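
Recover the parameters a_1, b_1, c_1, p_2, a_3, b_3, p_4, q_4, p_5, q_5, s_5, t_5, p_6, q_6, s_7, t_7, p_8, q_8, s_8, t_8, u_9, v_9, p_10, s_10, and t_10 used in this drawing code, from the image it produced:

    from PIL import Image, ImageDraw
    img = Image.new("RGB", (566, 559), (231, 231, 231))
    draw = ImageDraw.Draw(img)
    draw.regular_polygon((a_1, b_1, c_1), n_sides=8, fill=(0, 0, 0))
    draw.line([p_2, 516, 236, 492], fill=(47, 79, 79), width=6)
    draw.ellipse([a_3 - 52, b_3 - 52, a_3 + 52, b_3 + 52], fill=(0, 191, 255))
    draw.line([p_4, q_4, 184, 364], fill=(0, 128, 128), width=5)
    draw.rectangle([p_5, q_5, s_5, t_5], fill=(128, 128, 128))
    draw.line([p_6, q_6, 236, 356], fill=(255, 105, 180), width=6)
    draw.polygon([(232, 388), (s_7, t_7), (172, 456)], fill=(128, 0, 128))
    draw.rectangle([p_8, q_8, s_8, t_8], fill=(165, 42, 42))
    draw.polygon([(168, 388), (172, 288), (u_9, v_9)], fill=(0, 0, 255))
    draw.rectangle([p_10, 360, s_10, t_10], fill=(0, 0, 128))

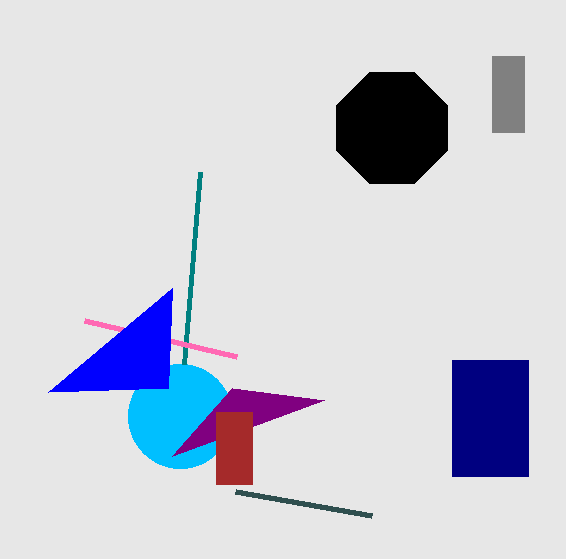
a_1 = 392; b_1 = 128; c_1 = 60; p_2 = 372; a_3 = 180; b_3 = 416; p_4 = 200; q_4 = 172; p_5 = 492; q_5 = 56; s_5 = 524; t_5 = 132; p_6 = 84; q_6 = 320; s_7 = 324; t_7 = 400; p_8 = 216; q_8 = 412; s_8 = 252; t_8 = 484; u_9 = 48; v_9 = 392; p_10 = 452; s_10 = 528; t_10 = 476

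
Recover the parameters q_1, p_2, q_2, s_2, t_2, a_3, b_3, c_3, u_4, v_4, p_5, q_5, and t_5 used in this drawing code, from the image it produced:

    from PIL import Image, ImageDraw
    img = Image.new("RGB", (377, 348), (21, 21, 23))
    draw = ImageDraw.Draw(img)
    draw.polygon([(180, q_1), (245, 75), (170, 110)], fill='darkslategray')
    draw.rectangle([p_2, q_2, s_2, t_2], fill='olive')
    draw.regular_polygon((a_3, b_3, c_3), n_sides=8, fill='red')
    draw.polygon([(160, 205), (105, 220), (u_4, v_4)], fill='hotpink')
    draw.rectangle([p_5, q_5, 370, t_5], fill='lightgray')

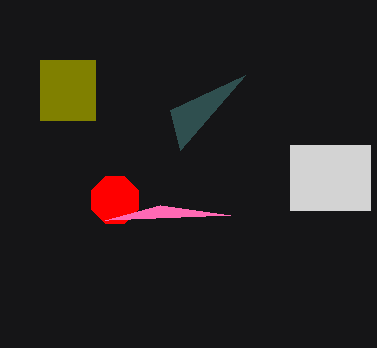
q_1 = 150
p_2 = 40
q_2 = 60
s_2 = 95
t_2 = 120
a_3 = 115
b_3 = 200
c_3 = 25
u_4 = 230
v_4 = 215
p_5 = 290
q_5 = 145
t_5 = 210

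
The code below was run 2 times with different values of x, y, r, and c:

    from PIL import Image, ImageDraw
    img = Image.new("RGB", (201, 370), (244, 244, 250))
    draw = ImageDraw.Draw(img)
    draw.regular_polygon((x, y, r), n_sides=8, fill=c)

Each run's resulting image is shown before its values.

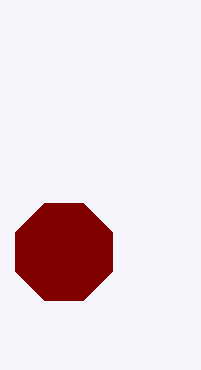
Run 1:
x = 64
y = 252
r = 52
c = 'maroon'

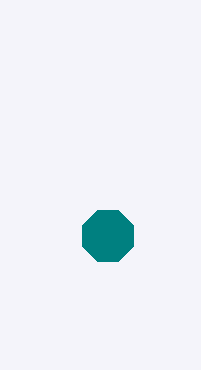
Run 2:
x = 108
y = 236
r = 28
c = 'teal'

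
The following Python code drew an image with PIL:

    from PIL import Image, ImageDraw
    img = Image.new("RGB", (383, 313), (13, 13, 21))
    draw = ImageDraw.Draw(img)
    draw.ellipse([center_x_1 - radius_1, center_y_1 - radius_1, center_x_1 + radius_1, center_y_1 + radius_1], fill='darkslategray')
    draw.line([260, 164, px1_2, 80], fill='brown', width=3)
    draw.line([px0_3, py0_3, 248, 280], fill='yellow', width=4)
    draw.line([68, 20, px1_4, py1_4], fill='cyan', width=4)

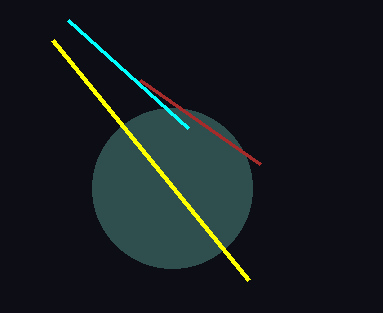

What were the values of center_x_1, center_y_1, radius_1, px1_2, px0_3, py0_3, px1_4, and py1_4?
center_x_1 = 172
center_y_1 = 188
radius_1 = 80
px1_2 = 140
px0_3 = 52
py0_3 = 40
px1_4 = 188
py1_4 = 128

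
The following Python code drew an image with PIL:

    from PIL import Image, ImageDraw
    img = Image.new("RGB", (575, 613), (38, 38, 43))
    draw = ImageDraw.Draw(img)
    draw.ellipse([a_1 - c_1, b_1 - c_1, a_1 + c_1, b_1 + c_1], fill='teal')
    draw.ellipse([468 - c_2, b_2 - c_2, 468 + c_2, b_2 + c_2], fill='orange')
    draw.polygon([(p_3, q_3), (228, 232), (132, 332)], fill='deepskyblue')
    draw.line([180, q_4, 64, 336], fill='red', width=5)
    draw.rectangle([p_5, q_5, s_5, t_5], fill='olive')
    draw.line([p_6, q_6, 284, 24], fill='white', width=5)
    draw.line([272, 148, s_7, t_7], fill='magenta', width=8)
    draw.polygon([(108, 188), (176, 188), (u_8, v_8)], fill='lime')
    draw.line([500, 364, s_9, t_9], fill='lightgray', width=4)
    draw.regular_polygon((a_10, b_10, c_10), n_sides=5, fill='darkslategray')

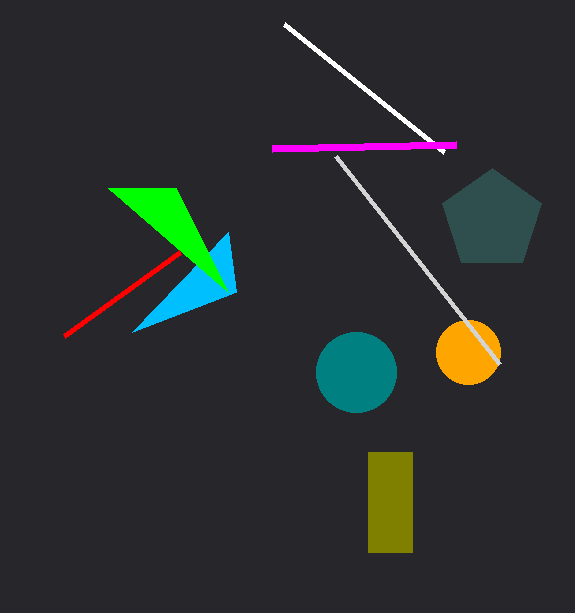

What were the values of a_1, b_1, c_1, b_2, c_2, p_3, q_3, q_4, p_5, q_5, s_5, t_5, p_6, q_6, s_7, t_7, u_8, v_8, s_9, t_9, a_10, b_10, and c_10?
a_1 = 356
b_1 = 372
c_1 = 40
b_2 = 352
c_2 = 32
p_3 = 236
q_3 = 292
q_4 = 252
p_5 = 368
q_5 = 452
s_5 = 412
t_5 = 552
p_6 = 444
q_6 = 152
s_7 = 456
t_7 = 144
u_8 = 228
v_8 = 292
s_9 = 336
t_9 = 156
a_10 = 492
b_10 = 220
c_10 = 52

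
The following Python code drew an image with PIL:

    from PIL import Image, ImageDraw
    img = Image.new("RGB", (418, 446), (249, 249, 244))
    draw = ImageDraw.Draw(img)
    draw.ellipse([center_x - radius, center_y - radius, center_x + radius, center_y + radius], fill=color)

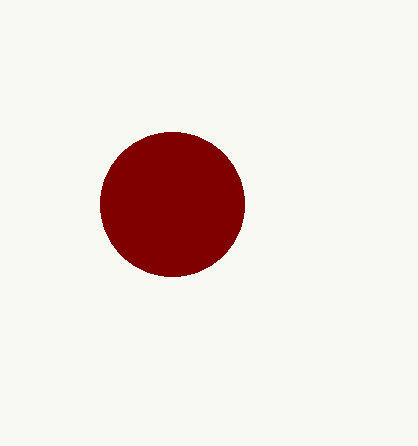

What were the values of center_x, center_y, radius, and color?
center_x = 172
center_y = 204
radius = 72
color = 'maroon'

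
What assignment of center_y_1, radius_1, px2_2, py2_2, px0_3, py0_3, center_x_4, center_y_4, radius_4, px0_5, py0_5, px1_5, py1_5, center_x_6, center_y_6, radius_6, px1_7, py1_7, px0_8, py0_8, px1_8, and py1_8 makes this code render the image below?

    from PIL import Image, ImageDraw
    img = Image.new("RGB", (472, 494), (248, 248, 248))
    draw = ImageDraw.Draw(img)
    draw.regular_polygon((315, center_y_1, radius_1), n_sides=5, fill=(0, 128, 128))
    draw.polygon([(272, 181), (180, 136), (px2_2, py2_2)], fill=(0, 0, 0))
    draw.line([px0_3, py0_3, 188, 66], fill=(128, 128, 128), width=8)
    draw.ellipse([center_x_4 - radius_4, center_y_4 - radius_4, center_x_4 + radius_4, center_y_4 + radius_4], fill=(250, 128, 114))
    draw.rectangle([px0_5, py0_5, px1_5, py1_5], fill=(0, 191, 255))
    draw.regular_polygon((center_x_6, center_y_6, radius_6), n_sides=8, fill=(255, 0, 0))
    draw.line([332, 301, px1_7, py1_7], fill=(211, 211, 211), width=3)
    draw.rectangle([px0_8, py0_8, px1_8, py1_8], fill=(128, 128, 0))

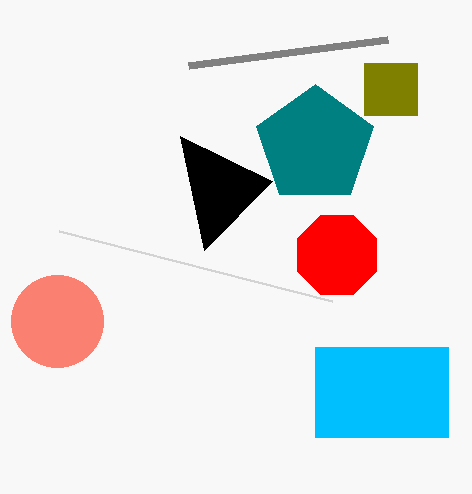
center_y_1 = 145
radius_1 = 61
px2_2 = 204
py2_2 = 250
px0_3 = 387
py0_3 = 40
center_x_4 = 57
center_y_4 = 321
radius_4 = 46
px0_5 = 315
py0_5 = 347
px1_5 = 448
py1_5 = 437
center_x_6 = 337
center_y_6 = 255
radius_6 = 43
px1_7 = 59
py1_7 = 231
px0_8 = 364
py0_8 = 63
px1_8 = 417
py1_8 = 115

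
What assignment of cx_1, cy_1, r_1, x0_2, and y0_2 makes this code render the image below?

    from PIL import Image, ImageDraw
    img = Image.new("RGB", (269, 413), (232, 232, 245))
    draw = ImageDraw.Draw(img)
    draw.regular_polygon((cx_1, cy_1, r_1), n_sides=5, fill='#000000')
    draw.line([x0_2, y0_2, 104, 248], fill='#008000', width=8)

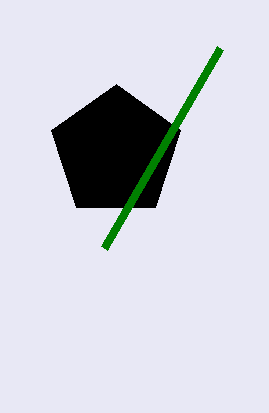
cx_1 = 116
cy_1 = 152
r_1 = 68
x0_2 = 220
y0_2 = 48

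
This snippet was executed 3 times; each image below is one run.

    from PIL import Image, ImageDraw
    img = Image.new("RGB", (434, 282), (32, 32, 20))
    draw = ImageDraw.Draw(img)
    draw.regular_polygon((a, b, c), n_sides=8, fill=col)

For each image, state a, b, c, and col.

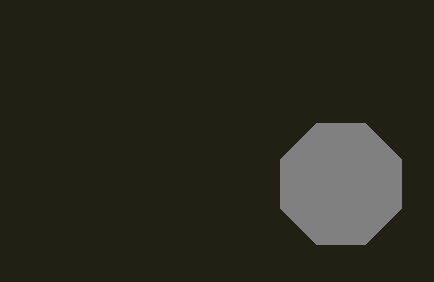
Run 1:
a = 341, b = 184, c = 65, col = 'gray'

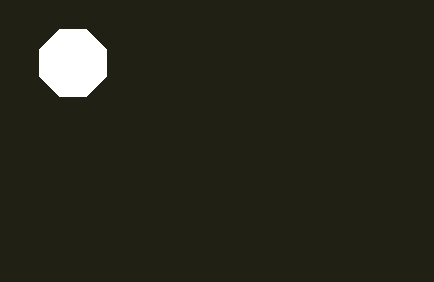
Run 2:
a = 73; b = 63; c = 36; col = 'white'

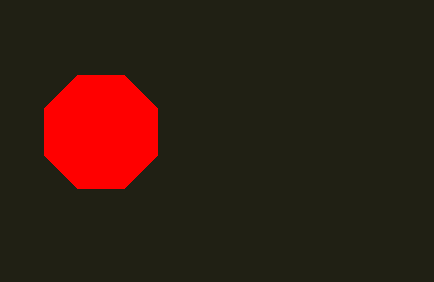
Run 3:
a = 101, b = 132, c = 61, col = 'red'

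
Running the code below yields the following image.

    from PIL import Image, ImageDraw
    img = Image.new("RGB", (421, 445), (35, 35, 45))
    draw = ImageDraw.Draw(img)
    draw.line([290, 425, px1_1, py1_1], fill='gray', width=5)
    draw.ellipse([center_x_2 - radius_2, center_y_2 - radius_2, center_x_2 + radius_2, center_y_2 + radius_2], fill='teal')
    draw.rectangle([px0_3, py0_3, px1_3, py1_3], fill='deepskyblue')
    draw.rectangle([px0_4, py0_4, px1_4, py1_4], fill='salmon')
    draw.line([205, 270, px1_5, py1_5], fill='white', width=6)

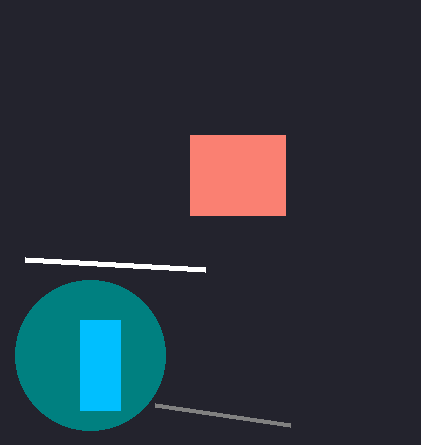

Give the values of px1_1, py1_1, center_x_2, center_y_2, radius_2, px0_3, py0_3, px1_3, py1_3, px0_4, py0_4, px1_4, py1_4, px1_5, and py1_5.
px1_1 = 155
py1_1 = 405
center_x_2 = 90
center_y_2 = 355
radius_2 = 75
px0_3 = 80
py0_3 = 320
px1_3 = 120
py1_3 = 410
px0_4 = 190
py0_4 = 135
px1_4 = 285
py1_4 = 215
px1_5 = 25
py1_5 = 260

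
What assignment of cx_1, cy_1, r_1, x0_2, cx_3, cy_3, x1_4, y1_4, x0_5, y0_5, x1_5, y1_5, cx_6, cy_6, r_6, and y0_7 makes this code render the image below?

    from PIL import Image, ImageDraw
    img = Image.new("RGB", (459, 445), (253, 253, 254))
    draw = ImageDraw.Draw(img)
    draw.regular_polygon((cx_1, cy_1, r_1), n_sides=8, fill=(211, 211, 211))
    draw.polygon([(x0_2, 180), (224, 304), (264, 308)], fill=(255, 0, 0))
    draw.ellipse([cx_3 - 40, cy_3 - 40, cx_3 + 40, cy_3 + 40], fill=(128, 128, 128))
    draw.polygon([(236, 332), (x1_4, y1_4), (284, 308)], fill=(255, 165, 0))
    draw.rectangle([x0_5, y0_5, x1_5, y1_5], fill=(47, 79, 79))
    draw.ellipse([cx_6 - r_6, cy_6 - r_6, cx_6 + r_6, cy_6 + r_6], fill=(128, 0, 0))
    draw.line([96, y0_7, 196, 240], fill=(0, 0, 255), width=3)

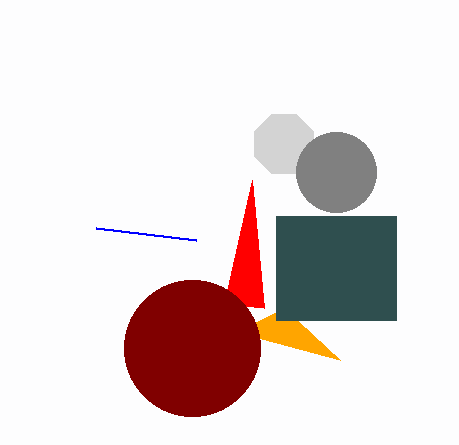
cx_1 = 284; cy_1 = 144; r_1 = 32; x0_2 = 252; cx_3 = 336; cy_3 = 172; x1_4 = 340; y1_4 = 360; x0_5 = 276; y0_5 = 216; x1_5 = 396; y1_5 = 320; cx_6 = 192; cy_6 = 348; r_6 = 68; y0_7 = 228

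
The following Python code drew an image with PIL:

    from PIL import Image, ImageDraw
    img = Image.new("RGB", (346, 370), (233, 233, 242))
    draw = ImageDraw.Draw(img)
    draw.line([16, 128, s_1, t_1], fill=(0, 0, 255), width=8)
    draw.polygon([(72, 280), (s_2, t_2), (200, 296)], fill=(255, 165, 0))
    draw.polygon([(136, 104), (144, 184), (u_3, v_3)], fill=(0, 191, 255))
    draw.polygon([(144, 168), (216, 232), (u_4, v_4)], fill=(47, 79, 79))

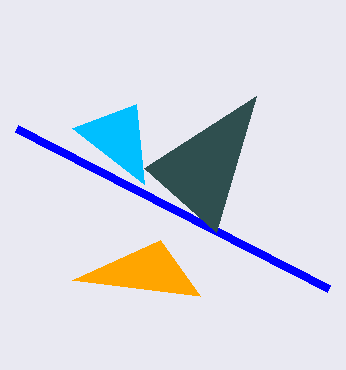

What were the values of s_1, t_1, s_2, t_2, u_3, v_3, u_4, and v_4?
s_1 = 328
t_1 = 288
s_2 = 160
t_2 = 240
u_3 = 72
v_3 = 128
u_4 = 256
v_4 = 96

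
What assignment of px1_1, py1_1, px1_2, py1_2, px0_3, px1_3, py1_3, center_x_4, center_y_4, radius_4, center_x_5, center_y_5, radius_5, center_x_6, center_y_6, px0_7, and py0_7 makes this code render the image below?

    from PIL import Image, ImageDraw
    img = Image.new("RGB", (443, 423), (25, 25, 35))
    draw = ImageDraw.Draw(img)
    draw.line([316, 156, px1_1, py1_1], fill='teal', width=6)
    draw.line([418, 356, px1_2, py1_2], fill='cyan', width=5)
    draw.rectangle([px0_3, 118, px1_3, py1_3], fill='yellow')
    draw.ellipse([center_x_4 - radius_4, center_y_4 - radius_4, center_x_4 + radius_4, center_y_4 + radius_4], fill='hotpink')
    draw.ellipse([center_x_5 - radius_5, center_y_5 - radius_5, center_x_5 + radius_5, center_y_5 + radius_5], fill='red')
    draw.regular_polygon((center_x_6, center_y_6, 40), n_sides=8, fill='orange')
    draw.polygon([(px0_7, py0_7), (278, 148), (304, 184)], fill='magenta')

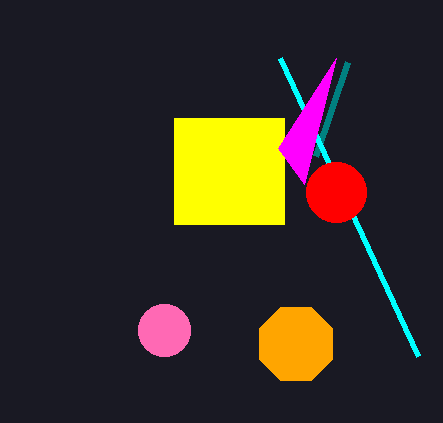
px1_1 = 348
py1_1 = 62
px1_2 = 280
py1_2 = 58
px0_3 = 174
px1_3 = 284
py1_3 = 224
center_x_4 = 164
center_y_4 = 330
radius_4 = 26
center_x_5 = 336
center_y_5 = 192
radius_5 = 30
center_x_6 = 296
center_y_6 = 344
px0_7 = 336
py0_7 = 58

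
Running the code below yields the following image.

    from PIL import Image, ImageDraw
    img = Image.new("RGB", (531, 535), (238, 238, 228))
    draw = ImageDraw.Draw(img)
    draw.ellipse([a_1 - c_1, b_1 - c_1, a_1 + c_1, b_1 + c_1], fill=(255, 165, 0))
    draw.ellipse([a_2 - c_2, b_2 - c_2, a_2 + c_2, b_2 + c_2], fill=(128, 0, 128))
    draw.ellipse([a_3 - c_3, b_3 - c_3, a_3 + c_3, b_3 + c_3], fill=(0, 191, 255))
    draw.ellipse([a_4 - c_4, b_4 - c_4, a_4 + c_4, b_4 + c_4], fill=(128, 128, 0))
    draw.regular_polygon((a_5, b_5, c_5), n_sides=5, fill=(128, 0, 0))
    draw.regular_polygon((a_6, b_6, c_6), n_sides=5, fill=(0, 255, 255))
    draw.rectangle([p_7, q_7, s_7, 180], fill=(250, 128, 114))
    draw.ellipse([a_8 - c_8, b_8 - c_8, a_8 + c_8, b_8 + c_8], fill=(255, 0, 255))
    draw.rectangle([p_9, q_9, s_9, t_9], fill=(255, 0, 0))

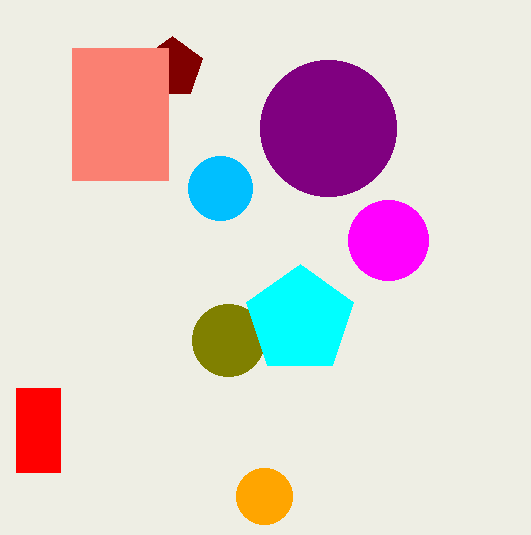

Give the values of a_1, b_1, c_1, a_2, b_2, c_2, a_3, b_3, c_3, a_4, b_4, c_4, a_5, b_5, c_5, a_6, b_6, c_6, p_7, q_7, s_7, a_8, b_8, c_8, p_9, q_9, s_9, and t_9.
a_1 = 264
b_1 = 496
c_1 = 28
a_2 = 328
b_2 = 128
c_2 = 68
a_3 = 220
b_3 = 188
c_3 = 32
a_4 = 228
b_4 = 340
c_4 = 36
a_5 = 172
b_5 = 68
c_5 = 32
a_6 = 300
b_6 = 320
c_6 = 56
p_7 = 72
q_7 = 48
s_7 = 168
a_8 = 388
b_8 = 240
c_8 = 40
p_9 = 16
q_9 = 388
s_9 = 60
t_9 = 472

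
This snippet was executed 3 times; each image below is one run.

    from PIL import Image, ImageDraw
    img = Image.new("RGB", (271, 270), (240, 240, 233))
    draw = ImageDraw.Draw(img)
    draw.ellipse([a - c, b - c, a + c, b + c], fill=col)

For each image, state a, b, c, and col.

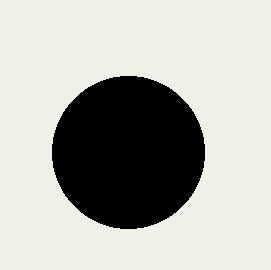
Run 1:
a = 128, b = 152, c = 76, col = 'black'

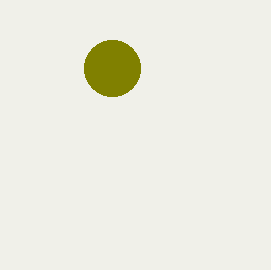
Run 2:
a = 112, b = 68, c = 28, col = 'olive'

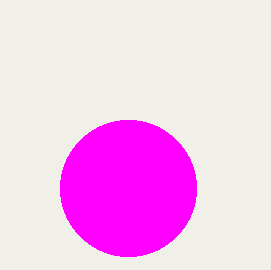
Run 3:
a = 128; b = 188; c = 68; col = 'magenta'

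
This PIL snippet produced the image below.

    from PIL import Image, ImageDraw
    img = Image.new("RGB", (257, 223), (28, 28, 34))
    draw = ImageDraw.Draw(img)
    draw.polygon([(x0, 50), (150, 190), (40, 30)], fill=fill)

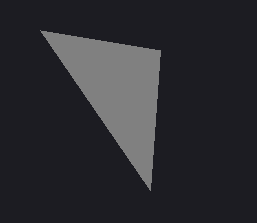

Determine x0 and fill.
x0 = 160; fill = 'gray'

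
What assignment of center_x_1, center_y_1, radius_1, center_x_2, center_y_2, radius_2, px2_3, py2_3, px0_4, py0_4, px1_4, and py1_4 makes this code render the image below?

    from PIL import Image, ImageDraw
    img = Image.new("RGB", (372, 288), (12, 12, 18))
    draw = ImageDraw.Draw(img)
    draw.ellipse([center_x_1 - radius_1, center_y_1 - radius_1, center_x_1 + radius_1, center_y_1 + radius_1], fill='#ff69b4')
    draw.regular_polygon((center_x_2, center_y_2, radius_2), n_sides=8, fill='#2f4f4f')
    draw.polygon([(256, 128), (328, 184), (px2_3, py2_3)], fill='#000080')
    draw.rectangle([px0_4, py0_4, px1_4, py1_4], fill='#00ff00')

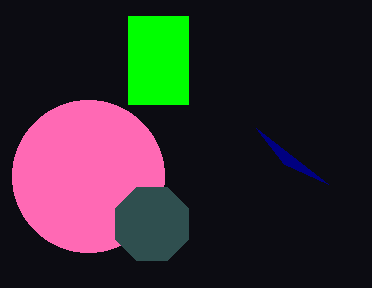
center_x_1 = 88
center_y_1 = 176
radius_1 = 76
center_x_2 = 152
center_y_2 = 224
radius_2 = 40
px2_3 = 284
py2_3 = 164
px0_4 = 128
py0_4 = 16
px1_4 = 188
py1_4 = 104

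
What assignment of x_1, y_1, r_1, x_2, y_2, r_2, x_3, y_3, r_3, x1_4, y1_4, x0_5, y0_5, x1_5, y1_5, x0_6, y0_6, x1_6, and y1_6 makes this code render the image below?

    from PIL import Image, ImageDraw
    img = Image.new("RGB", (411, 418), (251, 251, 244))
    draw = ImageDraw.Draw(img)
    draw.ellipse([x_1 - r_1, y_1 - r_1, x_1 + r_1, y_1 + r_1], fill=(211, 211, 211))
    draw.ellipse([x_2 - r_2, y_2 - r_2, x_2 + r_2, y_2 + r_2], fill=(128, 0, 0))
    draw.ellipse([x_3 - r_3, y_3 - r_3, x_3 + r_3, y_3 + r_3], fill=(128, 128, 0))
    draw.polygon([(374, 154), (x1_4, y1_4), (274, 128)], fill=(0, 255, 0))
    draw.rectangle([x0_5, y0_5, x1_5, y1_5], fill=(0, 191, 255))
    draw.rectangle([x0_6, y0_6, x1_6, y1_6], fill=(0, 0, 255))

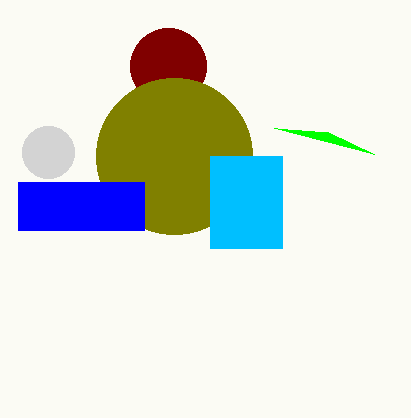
x_1 = 48; y_1 = 152; r_1 = 26; x_2 = 168; y_2 = 66; r_2 = 38; x_3 = 174; y_3 = 156; r_3 = 78; x1_4 = 328; y1_4 = 132; x0_5 = 210; y0_5 = 156; x1_5 = 282; y1_5 = 248; x0_6 = 18; y0_6 = 182; x1_6 = 144; y1_6 = 230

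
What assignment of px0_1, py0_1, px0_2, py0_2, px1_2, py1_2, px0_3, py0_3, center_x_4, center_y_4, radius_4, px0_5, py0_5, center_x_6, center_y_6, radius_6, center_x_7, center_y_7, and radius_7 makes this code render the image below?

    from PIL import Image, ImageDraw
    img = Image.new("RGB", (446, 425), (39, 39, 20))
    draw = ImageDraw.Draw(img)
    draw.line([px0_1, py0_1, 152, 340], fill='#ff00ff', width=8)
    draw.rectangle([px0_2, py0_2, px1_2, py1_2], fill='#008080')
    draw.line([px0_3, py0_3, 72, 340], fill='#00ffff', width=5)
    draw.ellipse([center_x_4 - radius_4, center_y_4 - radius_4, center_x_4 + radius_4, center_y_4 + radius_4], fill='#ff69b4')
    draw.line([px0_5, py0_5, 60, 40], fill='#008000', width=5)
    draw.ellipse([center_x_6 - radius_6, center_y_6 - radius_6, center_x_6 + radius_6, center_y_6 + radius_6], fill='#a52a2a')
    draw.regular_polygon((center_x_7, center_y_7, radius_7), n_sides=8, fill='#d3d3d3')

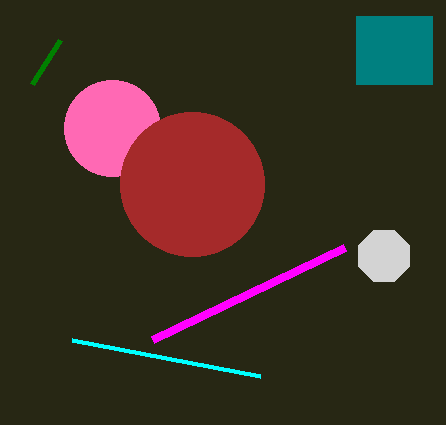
px0_1 = 344
py0_1 = 248
px0_2 = 356
py0_2 = 16
px1_2 = 432
py1_2 = 84
px0_3 = 260
py0_3 = 376
center_x_4 = 112
center_y_4 = 128
radius_4 = 48
px0_5 = 32
py0_5 = 84
center_x_6 = 192
center_y_6 = 184
radius_6 = 72
center_x_7 = 384
center_y_7 = 256
radius_7 = 28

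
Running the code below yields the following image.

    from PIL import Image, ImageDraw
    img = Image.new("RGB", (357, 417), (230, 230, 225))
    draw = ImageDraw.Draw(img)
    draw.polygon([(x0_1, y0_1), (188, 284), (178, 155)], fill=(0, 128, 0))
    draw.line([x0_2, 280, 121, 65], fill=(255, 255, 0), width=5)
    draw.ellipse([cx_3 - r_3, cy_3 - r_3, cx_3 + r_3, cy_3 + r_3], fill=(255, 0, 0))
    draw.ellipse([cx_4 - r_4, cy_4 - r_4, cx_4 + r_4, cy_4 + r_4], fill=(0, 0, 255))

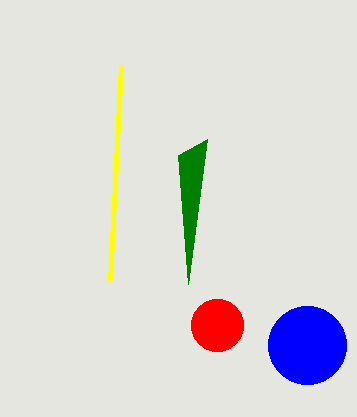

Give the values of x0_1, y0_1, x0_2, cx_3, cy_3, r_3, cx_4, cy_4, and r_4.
x0_1 = 207
y0_1 = 139
x0_2 = 110
cx_3 = 217
cy_3 = 325
r_3 = 26
cx_4 = 307
cy_4 = 345
r_4 = 39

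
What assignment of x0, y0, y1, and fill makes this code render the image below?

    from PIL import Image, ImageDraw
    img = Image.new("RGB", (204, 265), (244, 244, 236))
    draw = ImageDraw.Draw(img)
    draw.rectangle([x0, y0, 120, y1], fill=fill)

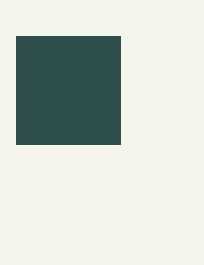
x0 = 16
y0 = 36
y1 = 144
fill = 'darkslategray'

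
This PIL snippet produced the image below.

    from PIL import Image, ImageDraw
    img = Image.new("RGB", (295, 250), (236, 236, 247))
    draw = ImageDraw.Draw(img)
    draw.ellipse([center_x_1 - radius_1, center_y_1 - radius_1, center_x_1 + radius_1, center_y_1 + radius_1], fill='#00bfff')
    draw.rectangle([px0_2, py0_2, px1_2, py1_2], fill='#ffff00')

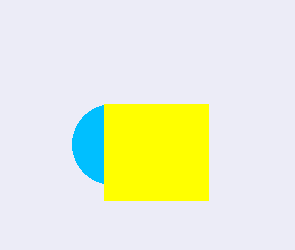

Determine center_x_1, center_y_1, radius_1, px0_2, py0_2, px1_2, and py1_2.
center_x_1 = 112; center_y_1 = 144; radius_1 = 40; px0_2 = 104; py0_2 = 104; px1_2 = 208; py1_2 = 200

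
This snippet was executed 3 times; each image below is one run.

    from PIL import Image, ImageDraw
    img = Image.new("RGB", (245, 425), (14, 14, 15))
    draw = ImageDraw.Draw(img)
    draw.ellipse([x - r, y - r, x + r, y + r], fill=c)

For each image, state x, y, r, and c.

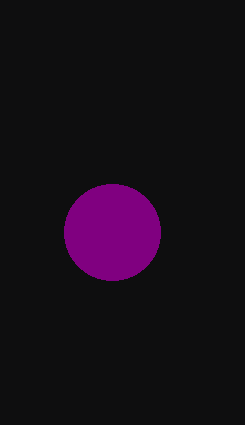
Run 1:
x = 112, y = 232, r = 48, c = 'purple'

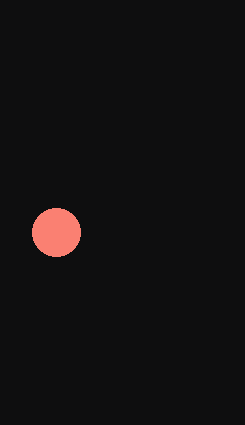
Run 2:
x = 56, y = 232, r = 24, c = 'salmon'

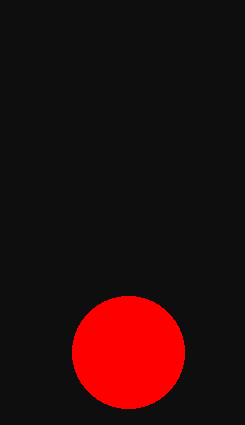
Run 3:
x = 128, y = 352, r = 56, c = 'red'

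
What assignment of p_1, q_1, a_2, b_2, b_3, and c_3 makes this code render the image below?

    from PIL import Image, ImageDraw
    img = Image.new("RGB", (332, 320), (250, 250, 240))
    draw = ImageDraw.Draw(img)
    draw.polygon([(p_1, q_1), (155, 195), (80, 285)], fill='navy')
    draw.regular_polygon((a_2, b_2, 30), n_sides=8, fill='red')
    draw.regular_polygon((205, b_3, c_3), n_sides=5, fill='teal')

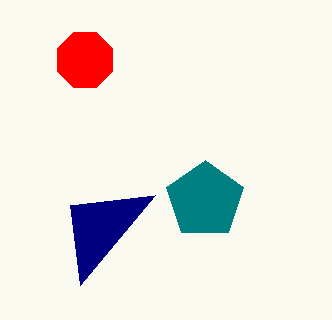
p_1 = 70
q_1 = 205
a_2 = 85
b_2 = 60
b_3 = 200
c_3 = 40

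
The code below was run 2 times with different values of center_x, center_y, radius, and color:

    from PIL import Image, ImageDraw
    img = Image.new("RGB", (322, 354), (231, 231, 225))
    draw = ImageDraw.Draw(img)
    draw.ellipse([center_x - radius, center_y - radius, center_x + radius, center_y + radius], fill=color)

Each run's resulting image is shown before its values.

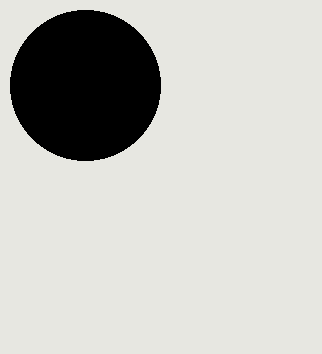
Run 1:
center_x = 85; center_y = 85; radius = 75; color = 'black'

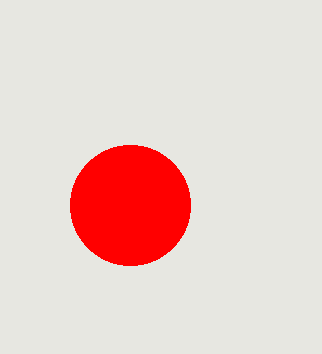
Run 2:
center_x = 130; center_y = 205; radius = 60; color = 'red'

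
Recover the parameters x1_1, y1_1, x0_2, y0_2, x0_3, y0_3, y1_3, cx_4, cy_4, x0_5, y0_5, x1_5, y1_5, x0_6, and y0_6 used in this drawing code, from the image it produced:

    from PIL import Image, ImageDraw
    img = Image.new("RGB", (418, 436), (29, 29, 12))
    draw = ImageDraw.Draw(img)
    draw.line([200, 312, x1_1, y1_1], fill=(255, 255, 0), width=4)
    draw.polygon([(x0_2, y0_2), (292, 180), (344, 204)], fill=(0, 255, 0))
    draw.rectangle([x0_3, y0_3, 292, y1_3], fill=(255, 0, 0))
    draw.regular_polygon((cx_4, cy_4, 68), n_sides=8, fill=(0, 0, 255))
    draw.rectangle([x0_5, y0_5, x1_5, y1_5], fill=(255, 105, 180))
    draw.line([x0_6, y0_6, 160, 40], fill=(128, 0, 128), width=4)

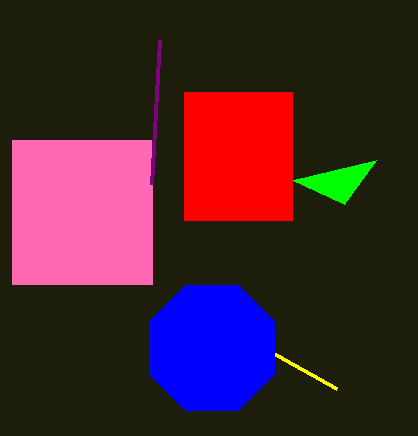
x1_1 = 336; y1_1 = 388; x0_2 = 376; y0_2 = 160; x0_3 = 184; y0_3 = 92; y1_3 = 220; cx_4 = 212; cy_4 = 348; x0_5 = 12; y0_5 = 140; x1_5 = 152; y1_5 = 284; x0_6 = 152; y0_6 = 184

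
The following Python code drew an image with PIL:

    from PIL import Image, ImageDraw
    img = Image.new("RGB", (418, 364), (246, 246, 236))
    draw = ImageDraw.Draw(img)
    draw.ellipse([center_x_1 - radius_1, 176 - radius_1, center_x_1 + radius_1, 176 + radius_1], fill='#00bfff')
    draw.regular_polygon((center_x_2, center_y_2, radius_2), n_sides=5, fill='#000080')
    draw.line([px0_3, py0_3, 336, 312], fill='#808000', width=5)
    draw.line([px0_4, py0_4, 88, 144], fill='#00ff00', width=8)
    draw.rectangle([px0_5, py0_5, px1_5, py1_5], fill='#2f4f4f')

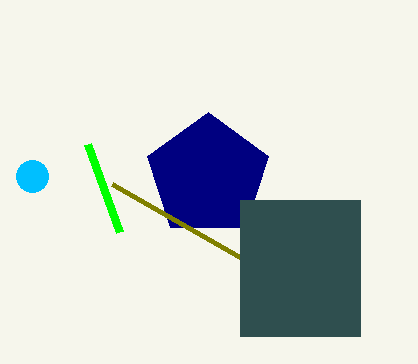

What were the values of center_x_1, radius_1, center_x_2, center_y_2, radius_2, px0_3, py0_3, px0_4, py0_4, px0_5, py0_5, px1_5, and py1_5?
center_x_1 = 32
radius_1 = 16
center_x_2 = 208
center_y_2 = 176
radius_2 = 64
px0_3 = 112
py0_3 = 184
px0_4 = 120
py0_4 = 232
px0_5 = 240
py0_5 = 200
px1_5 = 360
py1_5 = 336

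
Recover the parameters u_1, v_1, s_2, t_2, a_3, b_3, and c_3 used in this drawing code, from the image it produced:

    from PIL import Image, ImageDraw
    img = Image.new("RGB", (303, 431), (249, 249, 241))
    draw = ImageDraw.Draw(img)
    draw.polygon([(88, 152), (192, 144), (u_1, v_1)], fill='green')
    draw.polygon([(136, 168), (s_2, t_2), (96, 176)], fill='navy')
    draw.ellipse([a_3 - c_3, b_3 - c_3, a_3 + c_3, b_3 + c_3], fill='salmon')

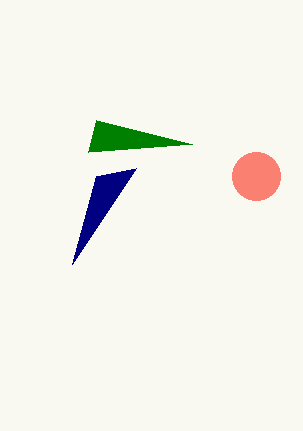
u_1 = 96; v_1 = 120; s_2 = 72; t_2 = 264; a_3 = 256; b_3 = 176; c_3 = 24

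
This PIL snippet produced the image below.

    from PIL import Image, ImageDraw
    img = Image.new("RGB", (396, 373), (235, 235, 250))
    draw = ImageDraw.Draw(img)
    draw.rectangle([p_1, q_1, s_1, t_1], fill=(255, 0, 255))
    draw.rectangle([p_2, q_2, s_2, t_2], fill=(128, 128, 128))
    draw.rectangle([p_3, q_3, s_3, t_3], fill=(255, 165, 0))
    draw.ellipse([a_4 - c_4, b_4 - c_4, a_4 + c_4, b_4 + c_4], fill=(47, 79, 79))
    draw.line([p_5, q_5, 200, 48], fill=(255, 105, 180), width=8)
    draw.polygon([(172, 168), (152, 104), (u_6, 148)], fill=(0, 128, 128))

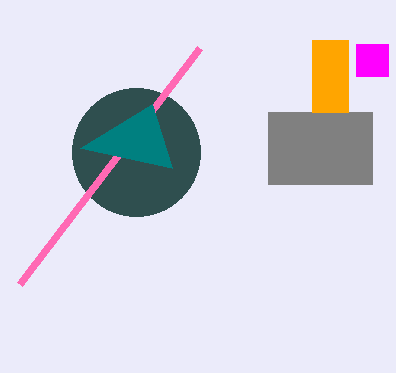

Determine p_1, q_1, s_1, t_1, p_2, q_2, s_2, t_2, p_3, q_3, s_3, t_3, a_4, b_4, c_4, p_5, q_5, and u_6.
p_1 = 356
q_1 = 44
s_1 = 388
t_1 = 76
p_2 = 268
q_2 = 112
s_2 = 372
t_2 = 184
p_3 = 312
q_3 = 40
s_3 = 348
t_3 = 112
a_4 = 136
b_4 = 152
c_4 = 64
p_5 = 20
q_5 = 284
u_6 = 80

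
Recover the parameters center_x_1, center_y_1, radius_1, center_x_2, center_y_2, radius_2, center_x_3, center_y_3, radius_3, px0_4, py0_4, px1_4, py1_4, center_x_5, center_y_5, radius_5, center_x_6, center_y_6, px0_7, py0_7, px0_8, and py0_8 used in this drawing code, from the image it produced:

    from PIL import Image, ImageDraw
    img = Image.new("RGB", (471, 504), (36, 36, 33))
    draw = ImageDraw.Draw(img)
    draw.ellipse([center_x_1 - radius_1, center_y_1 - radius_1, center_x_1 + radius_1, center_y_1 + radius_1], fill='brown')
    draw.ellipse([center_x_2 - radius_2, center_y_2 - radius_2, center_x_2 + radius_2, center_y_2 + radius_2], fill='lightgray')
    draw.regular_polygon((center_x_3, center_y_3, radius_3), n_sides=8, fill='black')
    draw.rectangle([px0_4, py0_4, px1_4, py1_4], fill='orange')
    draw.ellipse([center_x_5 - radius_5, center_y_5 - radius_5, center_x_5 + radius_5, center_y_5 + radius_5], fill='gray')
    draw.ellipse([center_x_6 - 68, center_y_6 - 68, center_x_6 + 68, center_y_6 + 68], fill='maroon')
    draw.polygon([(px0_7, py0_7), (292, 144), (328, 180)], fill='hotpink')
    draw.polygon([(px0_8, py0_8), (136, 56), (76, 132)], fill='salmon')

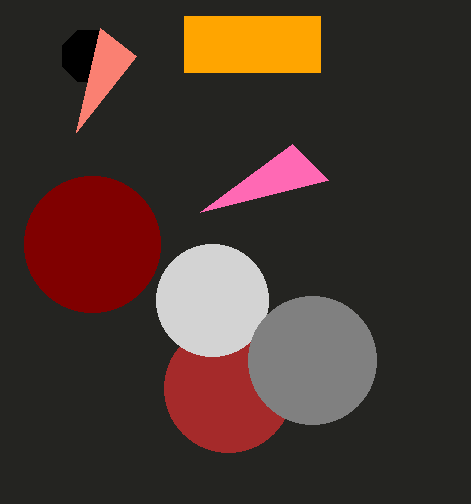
center_x_1 = 228; center_y_1 = 388; radius_1 = 64; center_x_2 = 212; center_y_2 = 300; radius_2 = 56; center_x_3 = 88; center_y_3 = 56; radius_3 = 28; px0_4 = 184; py0_4 = 16; px1_4 = 320; py1_4 = 72; center_x_5 = 312; center_y_5 = 360; radius_5 = 64; center_x_6 = 92; center_y_6 = 244; px0_7 = 200; py0_7 = 212; px0_8 = 100; py0_8 = 28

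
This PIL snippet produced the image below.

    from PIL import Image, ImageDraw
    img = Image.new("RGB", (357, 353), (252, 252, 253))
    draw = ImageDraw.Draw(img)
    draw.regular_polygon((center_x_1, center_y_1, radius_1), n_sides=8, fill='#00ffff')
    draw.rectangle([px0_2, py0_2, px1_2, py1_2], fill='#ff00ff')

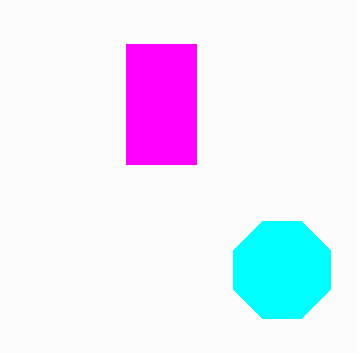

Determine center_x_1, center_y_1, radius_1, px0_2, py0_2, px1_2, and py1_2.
center_x_1 = 282, center_y_1 = 270, radius_1 = 52, px0_2 = 126, py0_2 = 44, px1_2 = 196, py1_2 = 164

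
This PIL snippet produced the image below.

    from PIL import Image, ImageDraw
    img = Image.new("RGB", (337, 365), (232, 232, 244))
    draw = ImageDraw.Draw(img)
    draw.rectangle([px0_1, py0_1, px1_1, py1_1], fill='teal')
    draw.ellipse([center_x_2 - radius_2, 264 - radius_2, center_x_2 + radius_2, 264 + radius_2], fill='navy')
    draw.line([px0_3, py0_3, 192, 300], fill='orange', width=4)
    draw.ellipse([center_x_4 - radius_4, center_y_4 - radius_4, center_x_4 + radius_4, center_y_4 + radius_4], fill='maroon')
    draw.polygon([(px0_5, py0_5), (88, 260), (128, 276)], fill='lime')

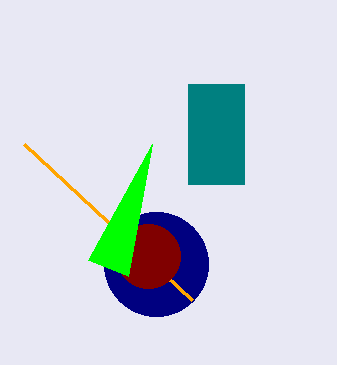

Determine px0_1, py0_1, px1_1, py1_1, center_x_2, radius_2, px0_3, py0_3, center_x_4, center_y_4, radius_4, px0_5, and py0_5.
px0_1 = 188
py0_1 = 84
px1_1 = 244
py1_1 = 184
center_x_2 = 156
radius_2 = 52
px0_3 = 24
py0_3 = 144
center_x_4 = 148
center_y_4 = 256
radius_4 = 32
px0_5 = 152
py0_5 = 144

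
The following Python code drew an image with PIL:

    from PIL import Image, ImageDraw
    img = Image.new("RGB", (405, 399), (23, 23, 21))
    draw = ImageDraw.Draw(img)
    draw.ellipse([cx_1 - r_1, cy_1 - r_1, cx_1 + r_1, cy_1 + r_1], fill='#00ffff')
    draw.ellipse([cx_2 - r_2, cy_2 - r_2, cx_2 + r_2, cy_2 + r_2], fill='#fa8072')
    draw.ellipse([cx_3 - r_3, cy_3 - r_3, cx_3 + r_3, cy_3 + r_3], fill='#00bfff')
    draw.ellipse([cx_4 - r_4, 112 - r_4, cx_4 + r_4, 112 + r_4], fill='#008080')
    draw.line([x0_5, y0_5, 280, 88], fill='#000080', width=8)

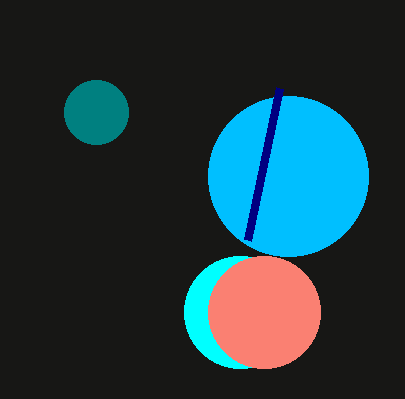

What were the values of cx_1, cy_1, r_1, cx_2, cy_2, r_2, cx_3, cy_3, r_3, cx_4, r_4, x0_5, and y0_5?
cx_1 = 240, cy_1 = 312, r_1 = 56, cx_2 = 264, cy_2 = 312, r_2 = 56, cx_3 = 288, cy_3 = 176, r_3 = 80, cx_4 = 96, r_4 = 32, x0_5 = 248, y0_5 = 240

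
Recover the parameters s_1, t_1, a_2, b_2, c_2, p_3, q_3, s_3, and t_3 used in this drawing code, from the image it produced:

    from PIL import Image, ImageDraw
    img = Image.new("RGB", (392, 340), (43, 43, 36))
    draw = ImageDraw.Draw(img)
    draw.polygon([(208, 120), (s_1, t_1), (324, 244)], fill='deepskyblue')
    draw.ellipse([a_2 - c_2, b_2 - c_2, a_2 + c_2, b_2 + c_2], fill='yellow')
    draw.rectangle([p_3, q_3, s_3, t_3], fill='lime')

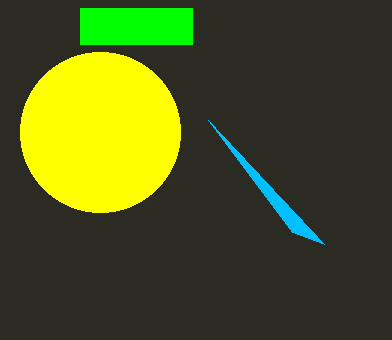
s_1 = 292, t_1 = 232, a_2 = 100, b_2 = 132, c_2 = 80, p_3 = 80, q_3 = 8, s_3 = 192, t_3 = 44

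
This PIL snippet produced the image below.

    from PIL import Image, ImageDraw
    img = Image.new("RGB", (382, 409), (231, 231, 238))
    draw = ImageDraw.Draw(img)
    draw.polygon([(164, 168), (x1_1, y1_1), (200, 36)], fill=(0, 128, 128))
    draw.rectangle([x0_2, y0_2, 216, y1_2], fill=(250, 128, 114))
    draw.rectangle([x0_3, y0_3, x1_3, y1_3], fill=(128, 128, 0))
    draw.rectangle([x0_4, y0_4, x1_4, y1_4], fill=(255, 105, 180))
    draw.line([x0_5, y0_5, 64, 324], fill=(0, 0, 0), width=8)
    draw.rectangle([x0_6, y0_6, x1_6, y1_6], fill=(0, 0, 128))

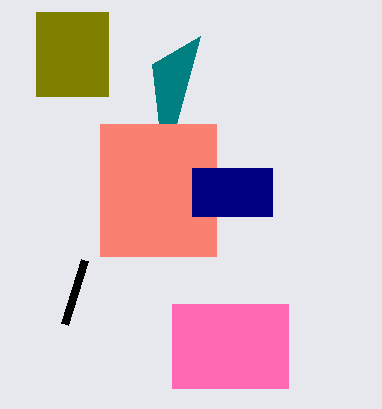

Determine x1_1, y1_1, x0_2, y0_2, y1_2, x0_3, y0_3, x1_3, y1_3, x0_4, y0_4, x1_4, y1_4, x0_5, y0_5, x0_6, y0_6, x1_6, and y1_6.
x1_1 = 152, y1_1 = 64, x0_2 = 100, y0_2 = 124, y1_2 = 256, x0_3 = 36, y0_3 = 12, x1_3 = 108, y1_3 = 96, x0_4 = 172, y0_4 = 304, x1_4 = 288, y1_4 = 388, x0_5 = 84, y0_5 = 260, x0_6 = 192, y0_6 = 168, x1_6 = 272, y1_6 = 216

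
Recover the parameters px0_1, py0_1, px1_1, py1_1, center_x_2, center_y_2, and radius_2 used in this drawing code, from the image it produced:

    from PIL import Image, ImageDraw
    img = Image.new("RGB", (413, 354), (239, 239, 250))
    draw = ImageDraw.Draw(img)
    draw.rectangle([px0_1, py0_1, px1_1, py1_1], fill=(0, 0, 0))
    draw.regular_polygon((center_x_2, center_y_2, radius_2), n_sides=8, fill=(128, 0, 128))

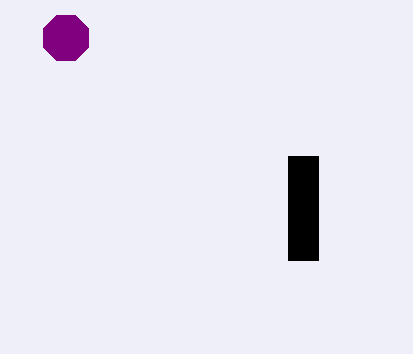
px0_1 = 288
py0_1 = 156
px1_1 = 318
py1_1 = 260
center_x_2 = 66
center_y_2 = 38
radius_2 = 24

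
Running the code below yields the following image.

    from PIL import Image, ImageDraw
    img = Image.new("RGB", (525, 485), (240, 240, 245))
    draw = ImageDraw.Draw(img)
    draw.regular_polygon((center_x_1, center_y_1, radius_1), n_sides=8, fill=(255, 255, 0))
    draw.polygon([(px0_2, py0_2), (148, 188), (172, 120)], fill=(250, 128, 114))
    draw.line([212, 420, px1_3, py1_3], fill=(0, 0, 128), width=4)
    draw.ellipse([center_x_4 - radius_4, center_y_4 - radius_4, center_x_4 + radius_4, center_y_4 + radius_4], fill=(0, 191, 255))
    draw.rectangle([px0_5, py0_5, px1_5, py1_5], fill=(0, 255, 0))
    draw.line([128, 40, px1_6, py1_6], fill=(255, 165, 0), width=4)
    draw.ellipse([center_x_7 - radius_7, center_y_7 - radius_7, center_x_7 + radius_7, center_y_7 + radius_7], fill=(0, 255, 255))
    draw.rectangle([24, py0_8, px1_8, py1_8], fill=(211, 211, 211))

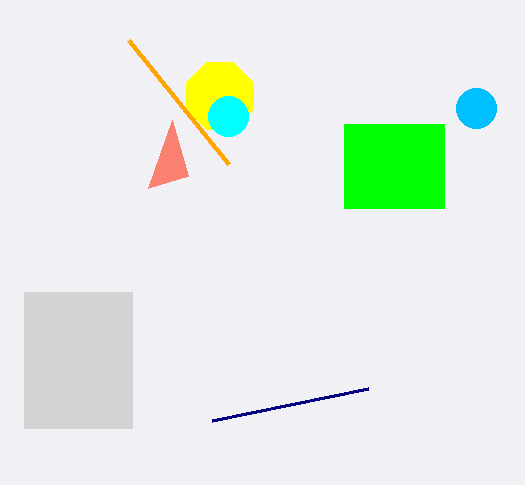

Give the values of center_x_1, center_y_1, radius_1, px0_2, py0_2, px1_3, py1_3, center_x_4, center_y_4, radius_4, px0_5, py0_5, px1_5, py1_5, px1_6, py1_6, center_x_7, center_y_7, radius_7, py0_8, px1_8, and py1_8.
center_x_1 = 220; center_y_1 = 96; radius_1 = 36; px0_2 = 188; py0_2 = 176; px1_3 = 368; py1_3 = 388; center_x_4 = 476; center_y_4 = 108; radius_4 = 20; px0_5 = 344; py0_5 = 124; px1_5 = 444; py1_5 = 208; px1_6 = 228; py1_6 = 164; center_x_7 = 228; center_y_7 = 116; radius_7 = 20; py0_8 = 292; px1_8 = 132; py1_8 = 428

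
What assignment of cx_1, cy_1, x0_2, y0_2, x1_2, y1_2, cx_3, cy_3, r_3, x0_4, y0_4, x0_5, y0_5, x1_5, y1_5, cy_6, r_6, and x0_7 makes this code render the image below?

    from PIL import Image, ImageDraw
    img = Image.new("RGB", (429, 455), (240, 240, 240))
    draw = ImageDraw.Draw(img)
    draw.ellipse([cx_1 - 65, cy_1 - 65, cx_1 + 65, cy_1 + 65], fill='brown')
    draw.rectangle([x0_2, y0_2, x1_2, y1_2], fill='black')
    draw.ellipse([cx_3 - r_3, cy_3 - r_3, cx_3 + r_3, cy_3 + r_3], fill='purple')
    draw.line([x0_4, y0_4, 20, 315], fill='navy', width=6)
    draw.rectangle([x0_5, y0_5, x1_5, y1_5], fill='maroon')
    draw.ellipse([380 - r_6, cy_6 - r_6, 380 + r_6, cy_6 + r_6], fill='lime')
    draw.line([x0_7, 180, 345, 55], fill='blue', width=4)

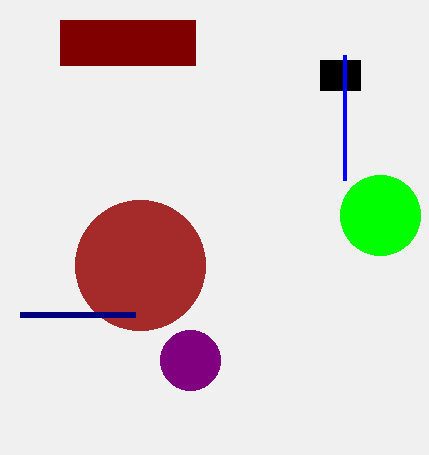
cx_1 = 140
cy_1 = 265
x0_2 = 320
y0_2 = 60
x1_2 = 360
y1_2 = 90
cx_3 = 190
cy_3 = 360
r_3 = 30
x0_4 = 135
y0_4 = 315
x0_5 = 60
y0_5 = 20
x1_5 = 195
y1_5 = 65
cy_6 = 215
r_6 = 40
x0_7 = 345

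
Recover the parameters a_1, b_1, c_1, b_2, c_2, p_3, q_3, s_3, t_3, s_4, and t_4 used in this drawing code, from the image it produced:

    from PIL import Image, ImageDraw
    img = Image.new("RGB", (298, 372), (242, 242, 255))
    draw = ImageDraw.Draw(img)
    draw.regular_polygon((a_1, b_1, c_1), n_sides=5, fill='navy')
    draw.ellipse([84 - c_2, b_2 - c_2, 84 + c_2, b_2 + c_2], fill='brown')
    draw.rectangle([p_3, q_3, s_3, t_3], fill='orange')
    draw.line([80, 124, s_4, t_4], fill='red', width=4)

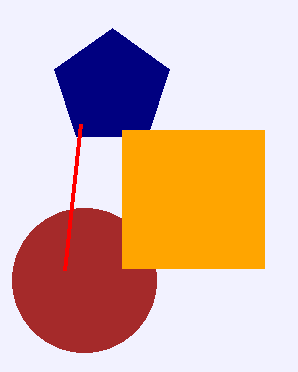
a_1 = 112, b_1 = 88, c_1 = 60, b_2 = 280, c_2 = 72, p_3 = 122, q_3 = 130, s_3 = 264, t_3 = 268, s_4 = 64, t_4 = 270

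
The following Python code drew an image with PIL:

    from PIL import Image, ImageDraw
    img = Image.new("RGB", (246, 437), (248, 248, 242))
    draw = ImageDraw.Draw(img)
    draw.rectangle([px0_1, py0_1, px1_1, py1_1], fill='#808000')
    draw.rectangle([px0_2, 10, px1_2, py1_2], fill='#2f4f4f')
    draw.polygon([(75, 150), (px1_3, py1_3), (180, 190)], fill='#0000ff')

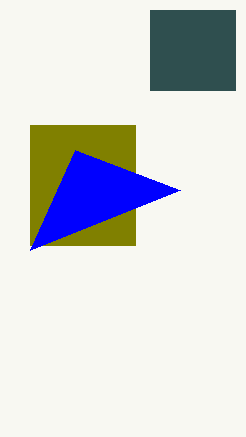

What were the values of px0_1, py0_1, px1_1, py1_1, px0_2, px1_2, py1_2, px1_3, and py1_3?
px0_1 = 30, py0_1 = 125, px1_1 = 135, py1_1 = 245, px0_2 = 150, px1_2 = 235, py1_2 = 90, px1_3 = 30, py1_3 = 250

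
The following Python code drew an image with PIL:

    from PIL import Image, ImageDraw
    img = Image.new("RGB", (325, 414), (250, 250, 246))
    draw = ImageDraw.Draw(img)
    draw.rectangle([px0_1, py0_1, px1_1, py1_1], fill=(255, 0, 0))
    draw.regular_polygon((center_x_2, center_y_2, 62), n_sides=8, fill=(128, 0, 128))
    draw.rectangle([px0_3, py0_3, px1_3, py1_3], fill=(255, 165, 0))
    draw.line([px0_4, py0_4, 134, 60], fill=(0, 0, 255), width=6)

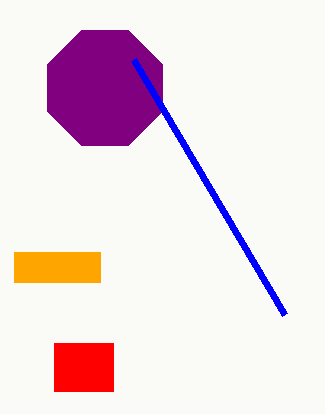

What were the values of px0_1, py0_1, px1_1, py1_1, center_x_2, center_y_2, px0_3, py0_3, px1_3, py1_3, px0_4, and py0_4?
px0_1 = 54
py0_1 = 343
px1_1 = 113
py1_1 = 391
center_x_2 = 105
center_y_2 = 88
px0_3 = 14
py0_3 = 252
px1_3 = 100
py1_3 = 282
px0_4 = 285
py0_4 = 315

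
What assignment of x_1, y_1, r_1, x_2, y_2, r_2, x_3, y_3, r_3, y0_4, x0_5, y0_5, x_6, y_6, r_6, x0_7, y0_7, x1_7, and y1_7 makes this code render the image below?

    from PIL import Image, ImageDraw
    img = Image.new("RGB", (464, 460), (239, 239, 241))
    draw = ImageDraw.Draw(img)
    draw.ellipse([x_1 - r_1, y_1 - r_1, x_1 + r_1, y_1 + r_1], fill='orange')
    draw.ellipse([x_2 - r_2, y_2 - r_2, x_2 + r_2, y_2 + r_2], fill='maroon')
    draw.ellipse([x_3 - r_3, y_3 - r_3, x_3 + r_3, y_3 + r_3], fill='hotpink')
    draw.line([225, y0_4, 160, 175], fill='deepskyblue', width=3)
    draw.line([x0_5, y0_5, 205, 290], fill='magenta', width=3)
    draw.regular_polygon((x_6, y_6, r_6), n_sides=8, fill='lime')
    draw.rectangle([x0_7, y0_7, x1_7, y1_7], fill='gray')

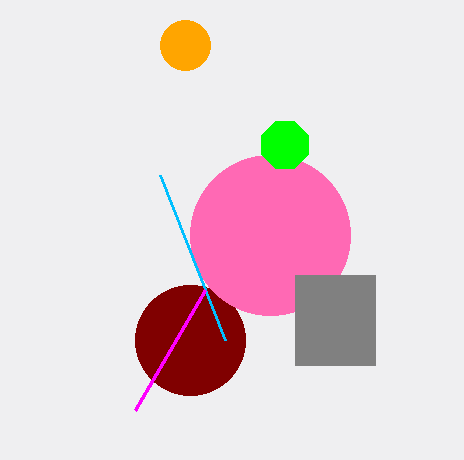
x_1 = 185; y_1 = 45; r_1 = 25; x_2 = 190; y_2 = 340; r_2 = 55; x_3 = 270; y_3 = 235; r_3 = 80; y0_4 = 340; x0_5 = 135; y0_5 = 410; x_6 = 285; y_6 = 145; r_6 = 25; x0_7 = 295; y0_7 = 275; x1_7 = 375; y1_7 = 365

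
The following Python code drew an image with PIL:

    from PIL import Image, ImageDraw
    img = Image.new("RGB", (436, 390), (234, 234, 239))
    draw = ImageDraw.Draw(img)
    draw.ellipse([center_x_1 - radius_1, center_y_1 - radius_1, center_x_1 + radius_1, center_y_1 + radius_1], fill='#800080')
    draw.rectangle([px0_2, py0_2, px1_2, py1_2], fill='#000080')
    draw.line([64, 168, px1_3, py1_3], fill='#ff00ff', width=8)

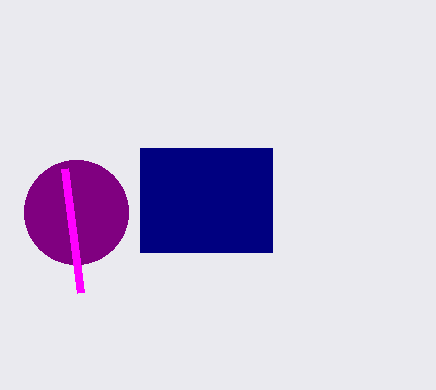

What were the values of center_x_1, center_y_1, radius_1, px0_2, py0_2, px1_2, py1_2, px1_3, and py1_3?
center_x_1 = 76; center_y_1 = 212; radius_1 = 52; px0_2 = 140; py0_2 = 148; px1_2 = 272; py1_2 = 252; px1_3 = 80; py1_3 = 292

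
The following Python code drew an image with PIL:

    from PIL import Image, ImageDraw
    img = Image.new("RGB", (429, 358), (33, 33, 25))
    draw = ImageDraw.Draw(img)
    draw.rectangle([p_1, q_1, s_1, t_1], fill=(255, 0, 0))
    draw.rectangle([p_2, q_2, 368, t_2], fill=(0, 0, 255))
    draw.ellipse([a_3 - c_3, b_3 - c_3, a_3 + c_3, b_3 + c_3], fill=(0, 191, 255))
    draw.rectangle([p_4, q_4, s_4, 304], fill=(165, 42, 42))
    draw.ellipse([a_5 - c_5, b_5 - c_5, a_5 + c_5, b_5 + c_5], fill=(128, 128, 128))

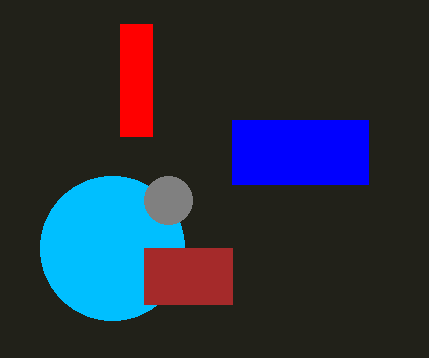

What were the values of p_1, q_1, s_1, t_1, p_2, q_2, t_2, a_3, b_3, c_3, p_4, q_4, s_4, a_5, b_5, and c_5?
p_1 = 120
q_1 = 24
s_1 = 152
t_1 = 136
p_2 = 232
q_2 = 120
t_2 = 184
a_3 = 112
b_3 = 248
c_3 = 72
p_4 = 144
q_4 = 248
s_4 = 232
a_5 = 168
b_5 = 200
c_5 = 24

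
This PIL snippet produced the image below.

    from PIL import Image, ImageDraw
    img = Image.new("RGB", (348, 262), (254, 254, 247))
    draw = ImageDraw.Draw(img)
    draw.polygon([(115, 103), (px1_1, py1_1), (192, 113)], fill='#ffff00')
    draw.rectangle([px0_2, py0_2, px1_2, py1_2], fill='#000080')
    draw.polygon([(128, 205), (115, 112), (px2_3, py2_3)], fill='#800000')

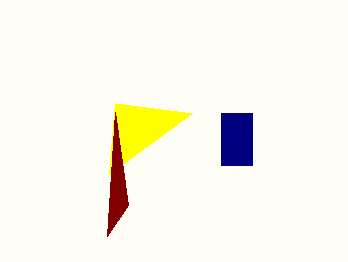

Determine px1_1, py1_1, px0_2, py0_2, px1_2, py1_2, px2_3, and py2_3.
px1_1 = 109; py1_1 = 174; px0_2 = 221; py0_2 = 113; px1_2 = 252; py1_2 = 165; px2_3 = 107; py2_3 = 236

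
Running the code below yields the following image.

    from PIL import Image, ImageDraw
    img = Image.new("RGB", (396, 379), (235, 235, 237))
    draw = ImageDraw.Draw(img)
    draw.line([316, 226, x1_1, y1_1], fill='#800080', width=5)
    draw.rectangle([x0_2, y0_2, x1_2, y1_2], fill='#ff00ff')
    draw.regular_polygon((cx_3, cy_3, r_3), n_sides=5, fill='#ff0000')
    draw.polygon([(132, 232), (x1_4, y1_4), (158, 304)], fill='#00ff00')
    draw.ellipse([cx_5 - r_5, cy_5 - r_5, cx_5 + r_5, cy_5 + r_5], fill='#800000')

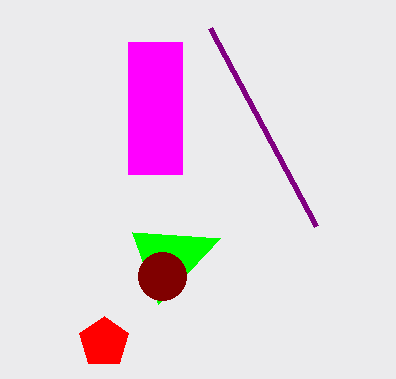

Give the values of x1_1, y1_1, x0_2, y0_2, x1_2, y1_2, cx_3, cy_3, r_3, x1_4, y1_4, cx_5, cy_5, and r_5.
x1_1 = 210
y1_1 = 28
x0_2 = 128
y0_2 = 42
x1_2 = 182
y1_2 = 174
cx_3 = 104
cy_3 = 342
r_3 = 26
x1_4 = 220
y1_4 = 238
cx_5 = 162
cy_5 = 276
r_5 = 24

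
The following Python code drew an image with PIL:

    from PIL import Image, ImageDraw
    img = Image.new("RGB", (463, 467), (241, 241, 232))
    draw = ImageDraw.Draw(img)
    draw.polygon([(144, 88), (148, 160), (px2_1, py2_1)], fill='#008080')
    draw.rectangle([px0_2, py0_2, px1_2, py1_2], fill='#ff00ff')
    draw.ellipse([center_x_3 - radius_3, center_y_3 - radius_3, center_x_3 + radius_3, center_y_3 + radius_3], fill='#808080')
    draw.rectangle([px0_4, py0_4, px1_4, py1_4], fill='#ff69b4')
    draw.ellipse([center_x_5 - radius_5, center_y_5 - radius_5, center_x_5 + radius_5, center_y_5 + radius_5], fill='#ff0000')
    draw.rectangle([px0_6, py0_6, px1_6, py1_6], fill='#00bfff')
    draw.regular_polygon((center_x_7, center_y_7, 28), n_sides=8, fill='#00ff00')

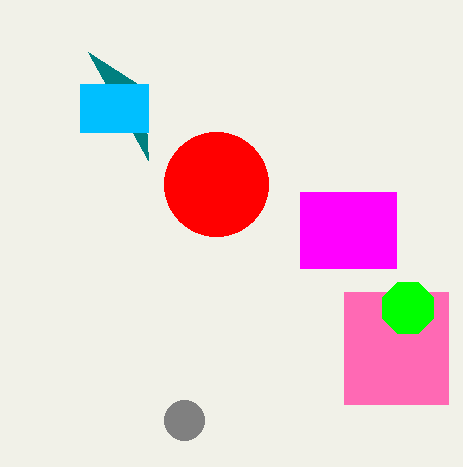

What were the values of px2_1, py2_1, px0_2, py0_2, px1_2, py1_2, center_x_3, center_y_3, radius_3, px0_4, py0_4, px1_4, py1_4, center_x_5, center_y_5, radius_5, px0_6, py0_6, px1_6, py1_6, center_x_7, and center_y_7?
px2_1 = 88; py2_1 = 52; px0_2 = 300; py0_2 = 192; px1_2 = 396; py1_2 = 268; center_x_3 = 184; center_y_3 = 420; radius_3 = 20; px0_4 = 344; py0_4 = 292; px1_4 = 448; py1_4 = 404; center_x_5 = 216; center_y_5 = 184; radius_5 = 52; px0_6 = 80; py0_6 = 84; px1_6 = 148; py1_6 = 132; center_x_7 = 408; center_y_7 = 308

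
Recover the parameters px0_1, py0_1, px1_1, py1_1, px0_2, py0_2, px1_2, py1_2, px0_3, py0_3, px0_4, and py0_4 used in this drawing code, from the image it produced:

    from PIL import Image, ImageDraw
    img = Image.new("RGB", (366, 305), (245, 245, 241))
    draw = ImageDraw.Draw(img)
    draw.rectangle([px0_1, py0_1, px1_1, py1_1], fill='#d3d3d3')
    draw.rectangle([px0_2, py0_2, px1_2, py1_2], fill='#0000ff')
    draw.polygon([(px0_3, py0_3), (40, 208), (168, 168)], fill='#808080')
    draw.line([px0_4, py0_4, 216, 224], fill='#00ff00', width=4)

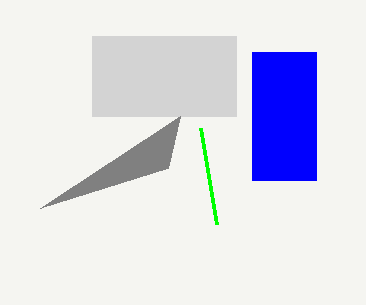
px0_1 = 92, py0_1 = 36, px1_1 = 236, py1_1 = 116, px0_2 = 252, py0_2 = 52, px1_2 = 316, py1_2 = 180, px0_3 = 180, py0_3 = 116, px0_4 = 200, py0_4 = 128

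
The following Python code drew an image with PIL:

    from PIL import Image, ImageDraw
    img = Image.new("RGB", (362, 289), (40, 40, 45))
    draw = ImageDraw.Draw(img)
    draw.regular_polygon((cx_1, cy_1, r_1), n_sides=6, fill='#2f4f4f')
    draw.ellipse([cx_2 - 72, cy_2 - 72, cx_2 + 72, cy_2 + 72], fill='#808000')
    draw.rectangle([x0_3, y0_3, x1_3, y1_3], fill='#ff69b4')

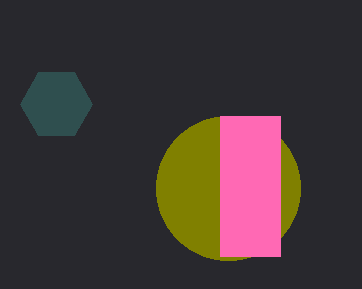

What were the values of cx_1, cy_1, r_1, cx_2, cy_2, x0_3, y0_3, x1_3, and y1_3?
cx_1 = 56; cy_1 = 104; r_1 = 36; cx_2 = 228; cy_2 = 188; x0_3 = 220; y0_3 = 116; x1_3 = 280; y1_3 = 256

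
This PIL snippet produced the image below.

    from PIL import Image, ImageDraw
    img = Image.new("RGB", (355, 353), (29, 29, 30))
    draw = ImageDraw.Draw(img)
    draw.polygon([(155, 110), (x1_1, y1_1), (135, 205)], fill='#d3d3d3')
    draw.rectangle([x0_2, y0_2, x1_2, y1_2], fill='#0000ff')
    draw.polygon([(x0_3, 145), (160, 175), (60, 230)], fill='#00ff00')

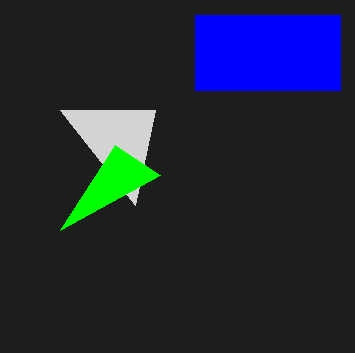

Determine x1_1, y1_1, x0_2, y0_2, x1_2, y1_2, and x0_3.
x1_1 = 60, y1_1 = 110, x0_2 = 195, y0_2 = 15, x1_2 = 340, y1_2 = 90, x0_3 = 115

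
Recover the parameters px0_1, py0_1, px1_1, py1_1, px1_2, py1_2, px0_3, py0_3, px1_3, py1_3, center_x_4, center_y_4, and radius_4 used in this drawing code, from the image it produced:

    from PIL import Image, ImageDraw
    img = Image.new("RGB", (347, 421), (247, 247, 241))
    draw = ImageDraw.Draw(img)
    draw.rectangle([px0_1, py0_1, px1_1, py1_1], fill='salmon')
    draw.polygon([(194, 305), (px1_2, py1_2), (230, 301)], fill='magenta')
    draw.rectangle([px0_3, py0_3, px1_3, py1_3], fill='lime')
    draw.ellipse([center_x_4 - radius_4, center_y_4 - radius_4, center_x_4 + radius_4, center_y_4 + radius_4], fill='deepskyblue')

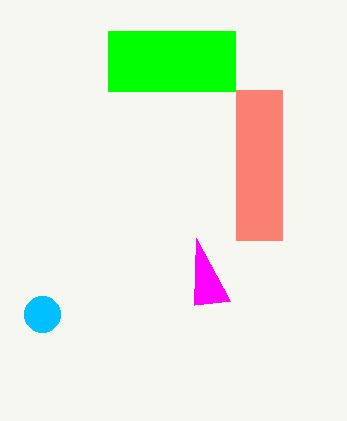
px0_1 = 236; py0_1 = 90; px1_1 = 282; py1_1 = 240; px1_2 = 196; py1_2 = 238; px0_3 = 108; py0_3 = 31; px1_3 = 235; py1_3 = 91; center_x_4 = 42; center_y_4 = 314; radius_4 = 18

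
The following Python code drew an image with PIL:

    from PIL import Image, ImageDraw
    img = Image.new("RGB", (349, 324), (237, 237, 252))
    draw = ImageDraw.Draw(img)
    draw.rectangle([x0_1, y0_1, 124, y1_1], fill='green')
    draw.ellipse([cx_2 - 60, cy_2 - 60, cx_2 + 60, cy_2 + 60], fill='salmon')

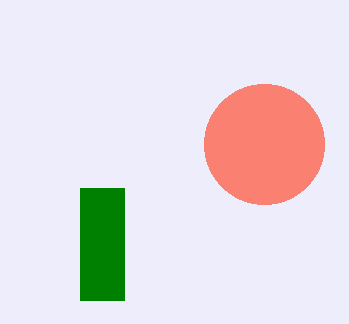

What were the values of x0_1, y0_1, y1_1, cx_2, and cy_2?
x0_1 = 80
y0_1 = 188
y1_1 = 300
cx_2 = 264
cy_2 = 144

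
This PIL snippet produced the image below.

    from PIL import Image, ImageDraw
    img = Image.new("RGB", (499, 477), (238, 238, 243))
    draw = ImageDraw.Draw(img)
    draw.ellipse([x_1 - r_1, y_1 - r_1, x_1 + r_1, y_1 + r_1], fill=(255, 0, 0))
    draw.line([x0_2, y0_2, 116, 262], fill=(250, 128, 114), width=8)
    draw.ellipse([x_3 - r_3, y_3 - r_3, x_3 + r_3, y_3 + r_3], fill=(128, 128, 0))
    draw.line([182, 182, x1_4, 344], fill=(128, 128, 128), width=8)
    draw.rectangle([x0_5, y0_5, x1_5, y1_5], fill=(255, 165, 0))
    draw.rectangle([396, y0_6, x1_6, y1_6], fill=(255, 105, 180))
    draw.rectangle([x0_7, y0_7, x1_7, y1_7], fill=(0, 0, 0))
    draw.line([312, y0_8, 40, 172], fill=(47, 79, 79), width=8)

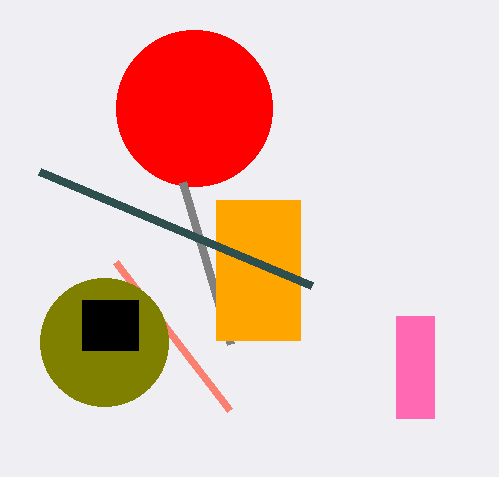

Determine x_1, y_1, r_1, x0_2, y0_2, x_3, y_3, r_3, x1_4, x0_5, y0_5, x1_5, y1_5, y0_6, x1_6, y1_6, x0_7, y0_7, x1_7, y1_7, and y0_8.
x_1 = 194, y_1 = 108, r_1 = 78, x0_2 = 230, y0_2 = 410, x_3 = 104, y_3 = 342, r_3 = 64, x1_4 = 230, x0_5 = 216, y0_5 = 200, x1_5 = 300, y1_5 = 340, y0_6 = 316, x1_6 = 434, y1_6 = 418, x0_7 = 82, y0_7 = 300, x1_7 = 138, y1_7 = 350, y0_8 = 286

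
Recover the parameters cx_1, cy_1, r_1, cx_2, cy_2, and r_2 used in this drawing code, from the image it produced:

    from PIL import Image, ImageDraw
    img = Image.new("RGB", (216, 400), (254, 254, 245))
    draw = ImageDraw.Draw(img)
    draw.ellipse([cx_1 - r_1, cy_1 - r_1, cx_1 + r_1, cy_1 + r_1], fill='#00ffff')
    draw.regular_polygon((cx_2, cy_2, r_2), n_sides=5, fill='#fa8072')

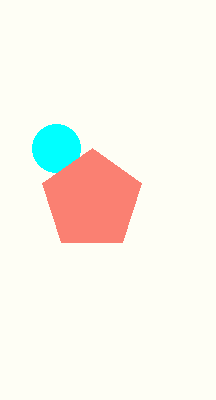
cx_1 = 56
cy_1 = 148
r_1 = 24
cx_2 = 92
cy_2 = 200
r_2 = 52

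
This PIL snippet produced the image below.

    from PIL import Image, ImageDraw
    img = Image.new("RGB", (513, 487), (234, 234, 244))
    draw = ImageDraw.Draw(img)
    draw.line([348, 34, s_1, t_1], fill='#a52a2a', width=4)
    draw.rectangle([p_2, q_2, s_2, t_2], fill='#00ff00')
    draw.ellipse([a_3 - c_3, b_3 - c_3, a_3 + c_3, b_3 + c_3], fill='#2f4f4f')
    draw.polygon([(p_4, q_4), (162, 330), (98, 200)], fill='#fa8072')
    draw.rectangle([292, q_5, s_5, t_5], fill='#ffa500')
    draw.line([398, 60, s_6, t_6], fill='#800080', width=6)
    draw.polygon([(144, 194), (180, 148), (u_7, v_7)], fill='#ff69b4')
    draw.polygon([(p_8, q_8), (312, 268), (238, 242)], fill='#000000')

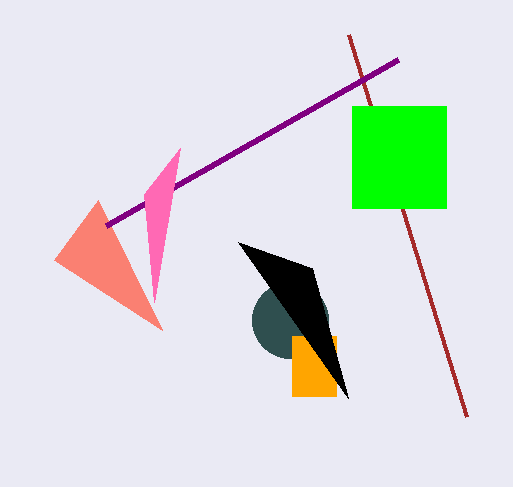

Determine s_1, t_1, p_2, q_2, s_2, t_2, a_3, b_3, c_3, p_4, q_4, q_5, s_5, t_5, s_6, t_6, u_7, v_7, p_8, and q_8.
s_1 = 466; t_1 = 416; p_2 = 352; q_2 = 106; s_2 = 446; t_2 = 208; a_3 = 290; b_3 = 320; c_3 = 38; p_4 = 54; q_4 = 260; q_5 = 336; s_5 = 336; t_5 = 396; s_6 = 106; t_6 = 226; u_7 = 154; v_7 = 302; p_8 = 348; q_8 = 398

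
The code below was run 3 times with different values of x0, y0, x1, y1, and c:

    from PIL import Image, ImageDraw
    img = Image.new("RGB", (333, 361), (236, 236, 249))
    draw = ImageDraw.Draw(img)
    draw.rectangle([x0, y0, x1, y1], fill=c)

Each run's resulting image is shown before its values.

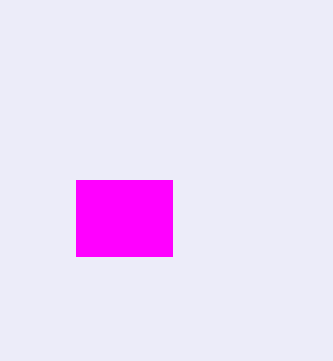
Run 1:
x0 = 76
y0 = 180
x1 = 172
y1 = 256
c = 'magenta'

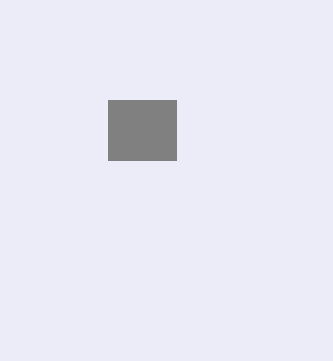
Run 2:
x0 = 108, y0 = 100, x1 = 176, y1 = 160, c = 'gray'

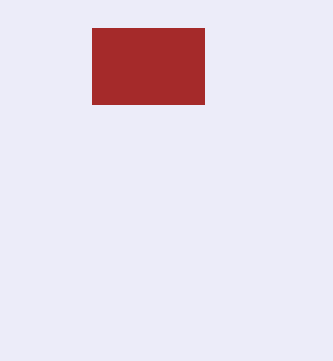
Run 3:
x0 = 92
y0 = 28
x1 = 204
y1 = 104
c = 'brown'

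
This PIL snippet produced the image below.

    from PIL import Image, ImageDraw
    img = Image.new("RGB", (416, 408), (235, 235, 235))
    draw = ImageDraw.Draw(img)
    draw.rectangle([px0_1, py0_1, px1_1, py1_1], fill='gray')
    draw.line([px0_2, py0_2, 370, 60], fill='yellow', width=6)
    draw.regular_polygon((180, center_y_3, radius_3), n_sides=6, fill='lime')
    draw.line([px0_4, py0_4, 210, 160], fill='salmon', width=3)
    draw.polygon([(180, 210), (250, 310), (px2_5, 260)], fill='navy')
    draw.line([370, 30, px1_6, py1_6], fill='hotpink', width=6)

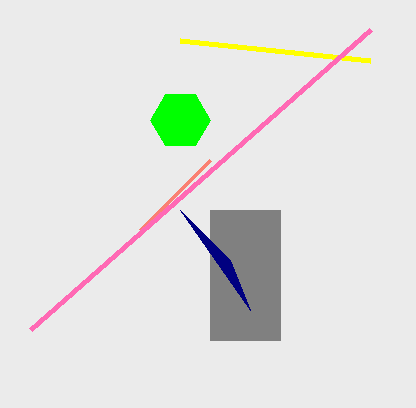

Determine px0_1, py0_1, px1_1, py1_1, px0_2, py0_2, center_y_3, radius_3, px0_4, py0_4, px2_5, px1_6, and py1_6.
px0_1 = 210
py0_1 = 210
px1_1 = 280
py1_1 = 340
px0_2 = 180
py0_2 = 40
center_y_3 = 120
radius_3 = 30
px0_4 = 140
py0_4 = 230
px2_5 = 230
px1_6 = 30
py1_6 = 330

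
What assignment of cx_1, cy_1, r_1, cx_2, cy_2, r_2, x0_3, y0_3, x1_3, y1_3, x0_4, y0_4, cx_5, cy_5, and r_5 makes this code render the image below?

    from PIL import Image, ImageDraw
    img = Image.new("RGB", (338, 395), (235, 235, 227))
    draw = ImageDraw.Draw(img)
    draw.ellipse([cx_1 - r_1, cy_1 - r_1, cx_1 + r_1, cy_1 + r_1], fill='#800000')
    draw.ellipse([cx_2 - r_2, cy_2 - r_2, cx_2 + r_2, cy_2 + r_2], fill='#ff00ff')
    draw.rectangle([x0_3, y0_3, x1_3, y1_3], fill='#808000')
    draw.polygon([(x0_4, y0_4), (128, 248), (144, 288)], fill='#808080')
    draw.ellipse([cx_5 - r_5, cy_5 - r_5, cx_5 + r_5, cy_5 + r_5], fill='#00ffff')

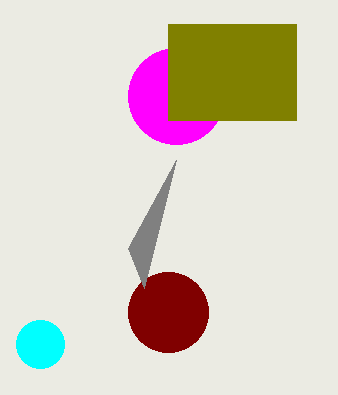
cx_1 = 168; cy_1 = 312; r_1 = 40; cx_2 = 176; cy_2 = 96; r_2 = 48; x0_3 = 168; y0_3 = 24; x1_3 = 296; y1_3 = 120; x0_4 = 176; y0_4 = 160; cx_5 = 40; cy_5 = 344; r_5 = 24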